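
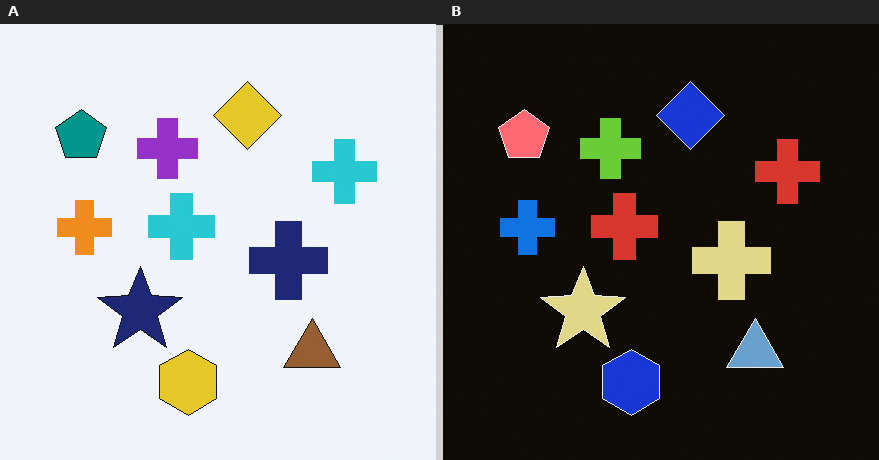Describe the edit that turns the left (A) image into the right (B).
The image was color-inverted (negative).

The light background has become dark and every shape's color is its complement — a photographic negative.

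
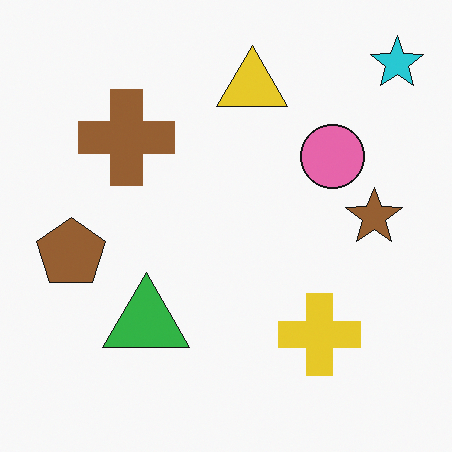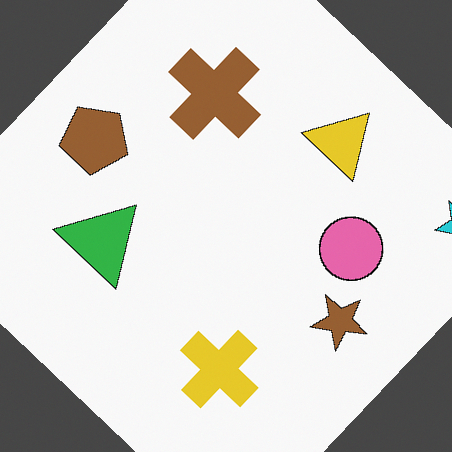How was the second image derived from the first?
The transformation is: rotated clockwise by a large amount — several tens of degrees.

Every shape is tilted by the same angle and the image corners show triangular fill wedges — a whole-image rotation by a non-right angle.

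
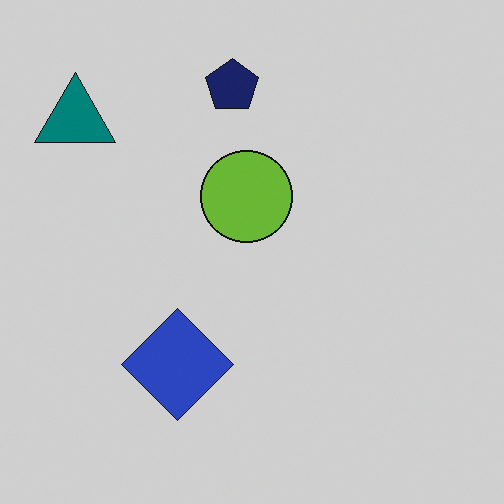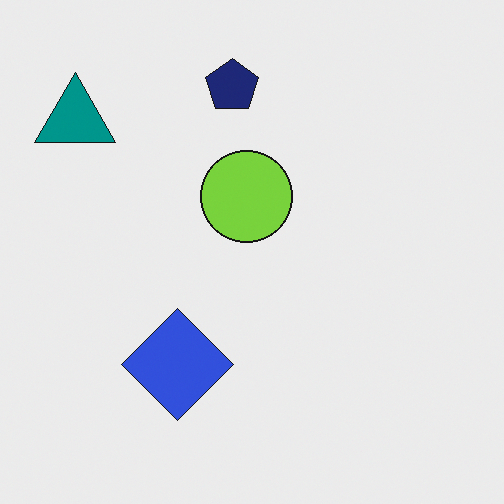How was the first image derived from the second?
Darkened a little.

Every pixel — background and shapes alike — is uniformly darkened.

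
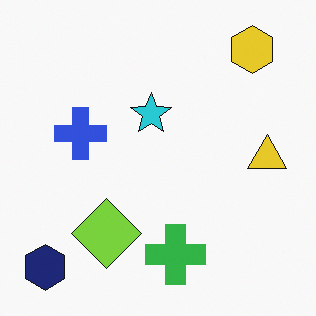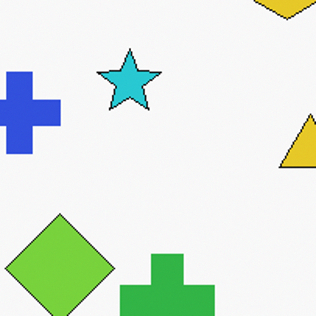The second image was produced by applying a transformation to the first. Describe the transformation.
The transformation is: cropped slightly and scaled back up.

The visible shapes are larger and the field of view is narrower; shapes near the original edges may be partly or wholly outside the frame — a crop-and-rescale.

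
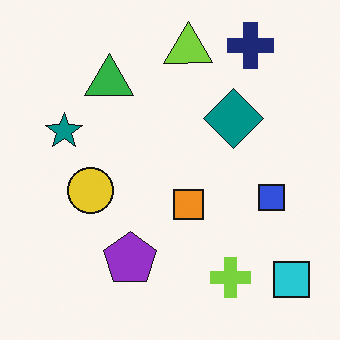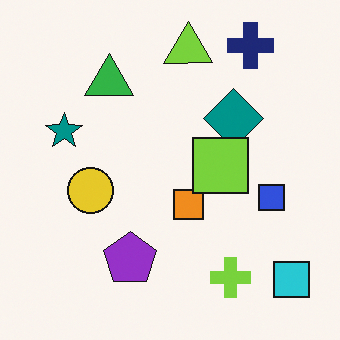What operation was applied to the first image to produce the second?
It was overlaid with an additional lime square.

A lime square appears in the second image that is absent from the first.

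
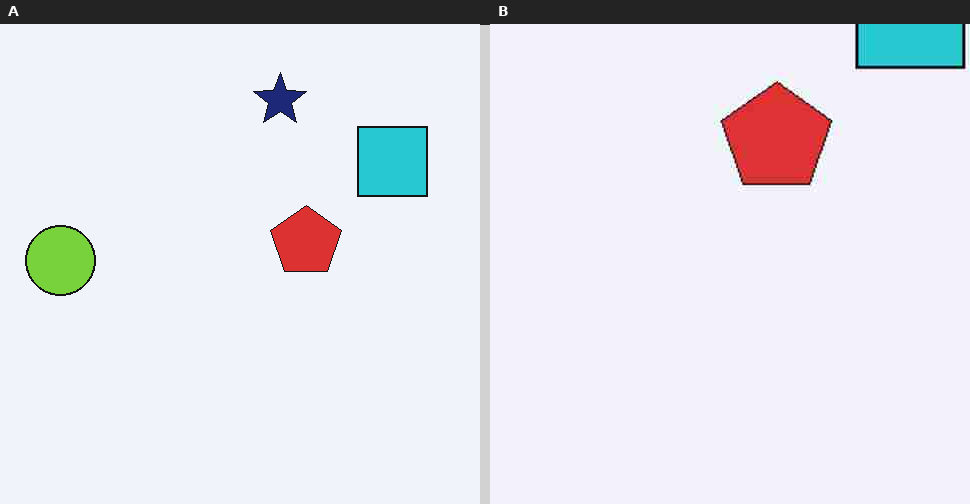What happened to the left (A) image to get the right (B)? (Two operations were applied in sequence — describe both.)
This is the original image cropped slightly and scaled back up, then heavily JPEG-compressed with obvious blocking artifacts.

The visible shapes are larger and the field of view is narrower; shapes near the original edges may be partly or wholly outside the frame — a crop-and-rescale. Blocky 8×8 compression artifacts appear around shape edges and the flat background shows ringing — characteristic JPEG degradation.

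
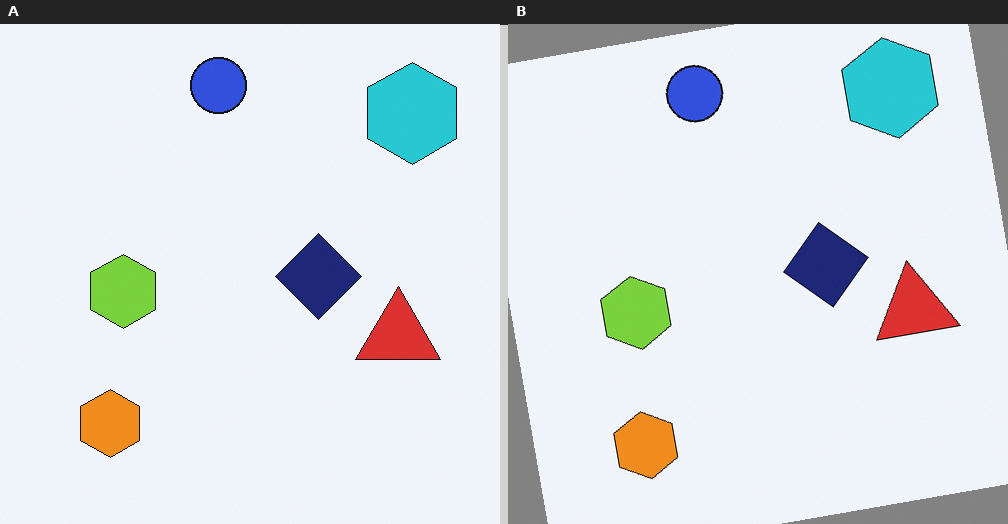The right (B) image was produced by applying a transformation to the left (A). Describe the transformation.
This is the original image rotated counter-clockwise by a few degrees.

Every shape is tilted by the same angle and the image corners show triangular fill wedges — a whole-image rotation by a non-right angle.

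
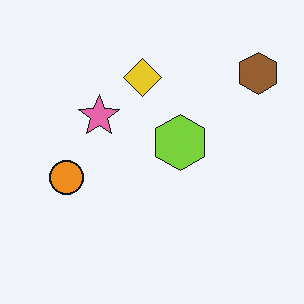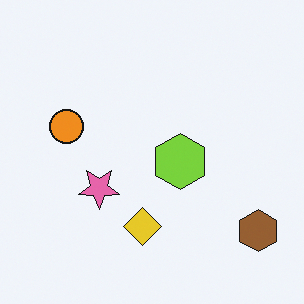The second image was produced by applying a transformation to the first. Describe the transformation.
It was flipped vertically (top ↔ bottom).

The brown hexagon is in the top-right of the first image and the bottom-right of the second — shapes on opposite sides of the horizontal midline have swapped in a mirror flip.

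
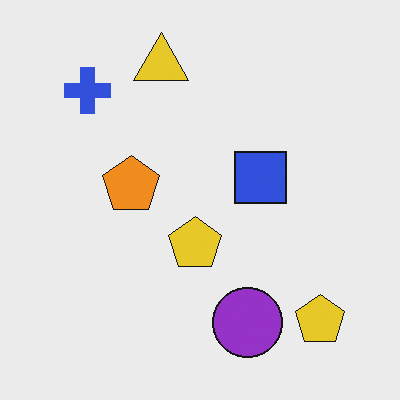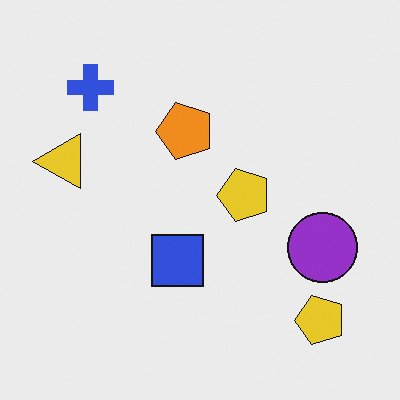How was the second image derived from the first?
It was transposed (reflected across the top-left ↔ bottom-right diagonal).

Shapes have swapped their row and column positions — what was in the top-right is now in the bottom-left — a diagonal reflection.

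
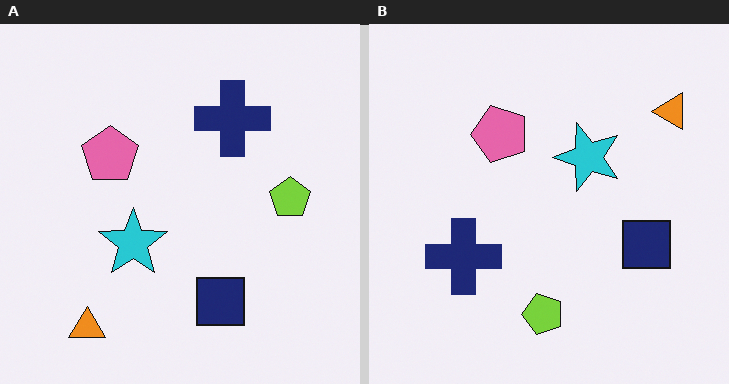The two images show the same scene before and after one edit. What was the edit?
The image was transposed (reflected across the top-left ↔ bottom-right diagonal).

Shapes have swapped their row and column positions — what was in the top-right is now in the bottom-left — a diagonal reflection.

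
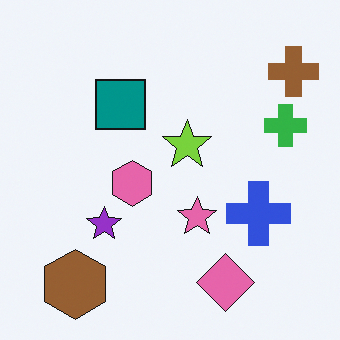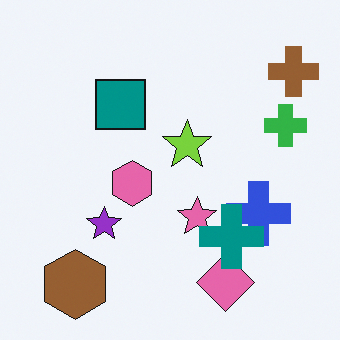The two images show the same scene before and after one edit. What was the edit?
The second image is the first overlaid with an additional teal cross.

A teal cross appears in the second image that is absent from the first.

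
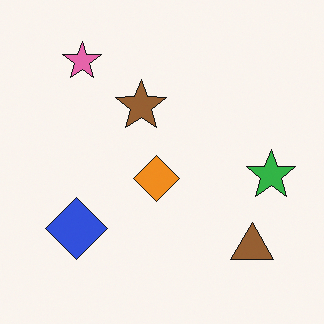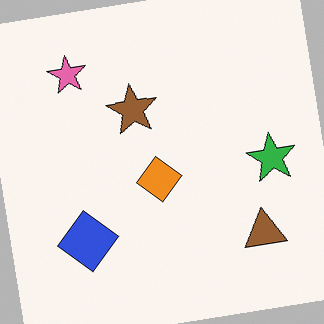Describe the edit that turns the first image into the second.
It was rotated counter-clockwise by a slight angle.

Every shape is tilted by the same angle and the image corners show triangular fill wedges — a whole-image rotation by a non-right angle.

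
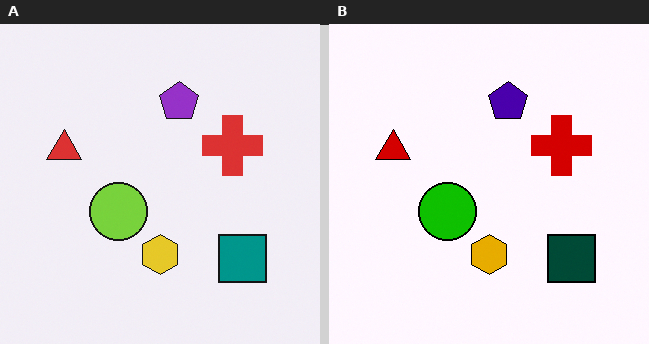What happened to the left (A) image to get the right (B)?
The image was boosted in contrast.

Tones are pushed away from mid-grey across the whole image — a global contrast change.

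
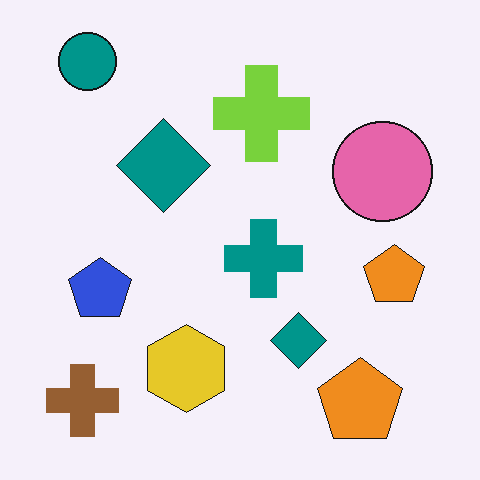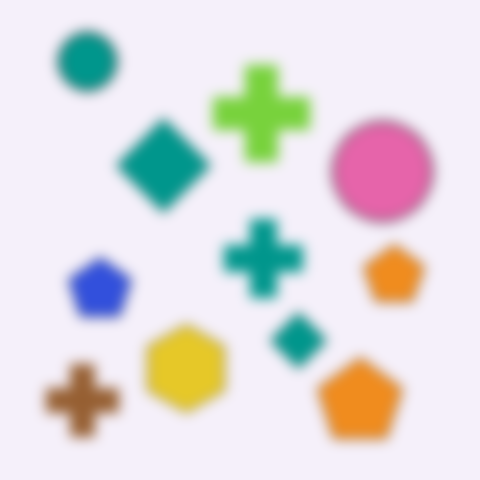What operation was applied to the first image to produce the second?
Heavily blurred.

Shape edges and outlines are uniformly softened across the whole image.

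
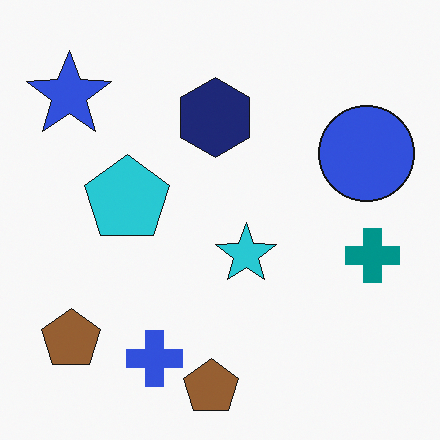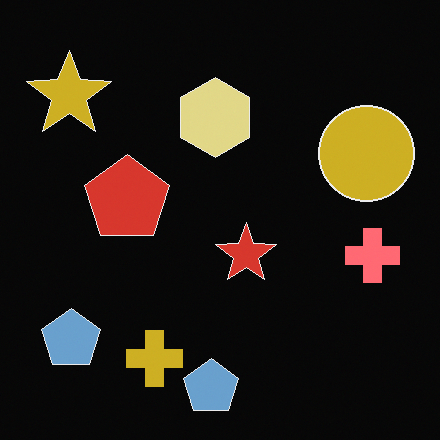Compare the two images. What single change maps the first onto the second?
The transformation is: color-inverted (negative).

The light background has become dark and every shape's color is its complement — a photographic negative.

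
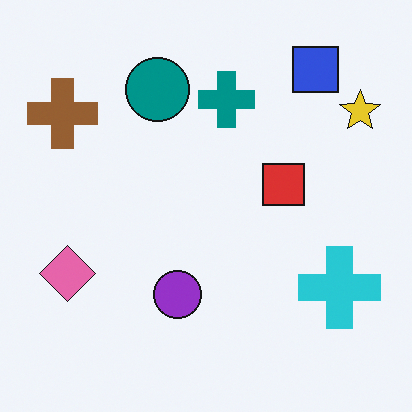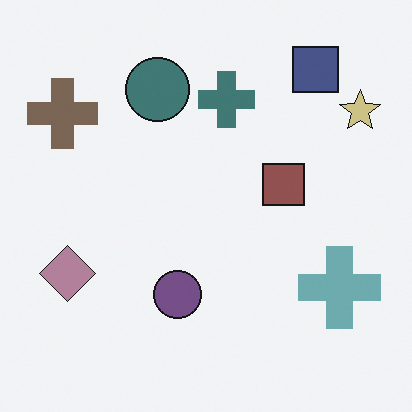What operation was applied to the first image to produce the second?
The image was heavily desaturated.

All colors are more muted and greyish — a global saturation change.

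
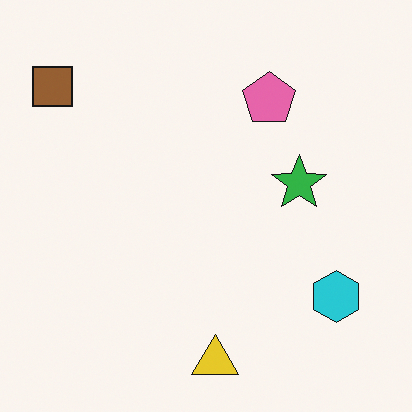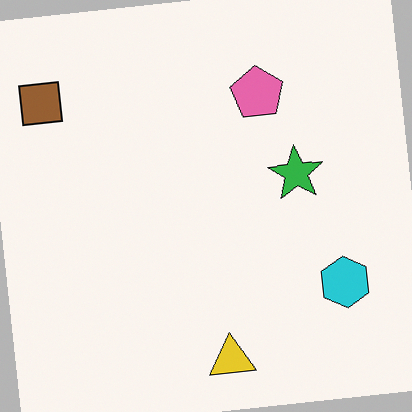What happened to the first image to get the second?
The second image is the first rotated counter-clockwise by a slight angle.

Every shape is tilted by the same angle and the image corners show triangular fill wedges — a whole-image rotation by a non-right angle.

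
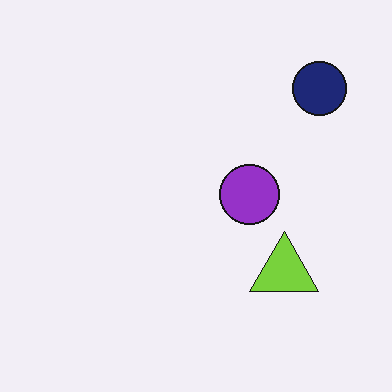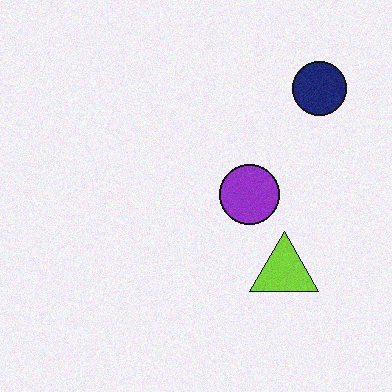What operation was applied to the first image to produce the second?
The second image is the first degraded with subtle gaussian noise.

Random speckle covers the whole image, including the flat background.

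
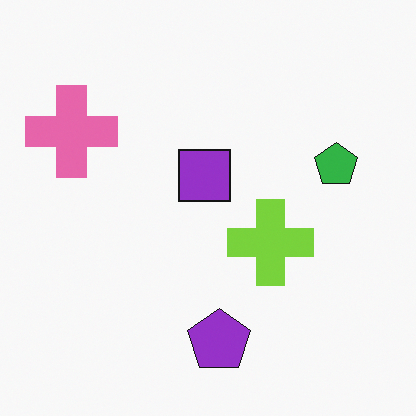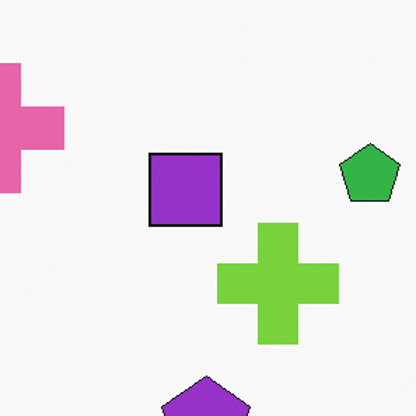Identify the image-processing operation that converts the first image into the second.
The image was cropped to a modestly smaller region and rescaled.

The visible shapes are larger and the field of view is narrower; shapes near the original edges may be partly or wholly outside the frame — a crop-and-rescale.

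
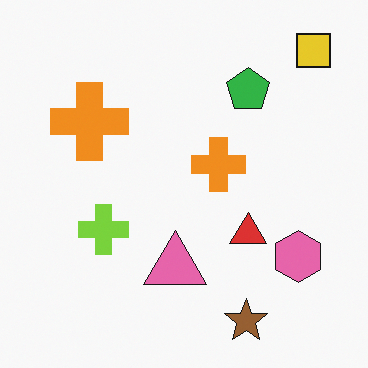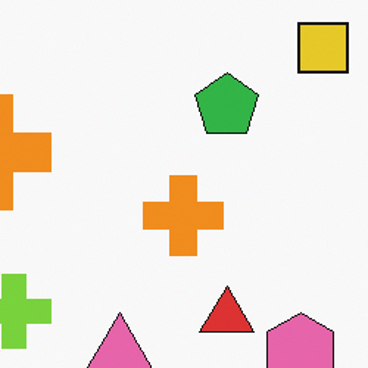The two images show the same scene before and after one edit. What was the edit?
The transformation is: cropped to a modestly smaller region and rescaled.

The visible shapes are larger and the field of view is narrower; shapes near the original edges may be partly or wholly outside the frame — a crop-and-rescale.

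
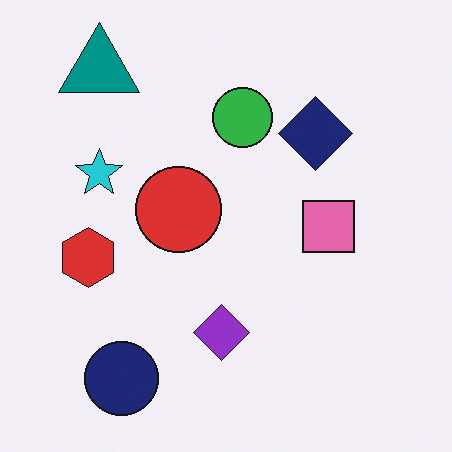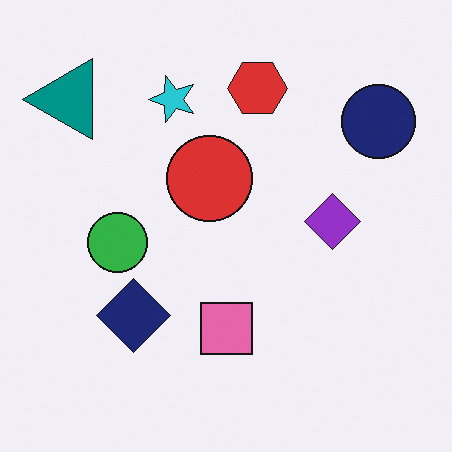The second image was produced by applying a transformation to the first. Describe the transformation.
Transposed (reflected across the top-left ↔ bottom-right diagonal).

Shapes have swapped their row and column positions — what was in the top-right is now in the bottom-left — a diagonal reflection.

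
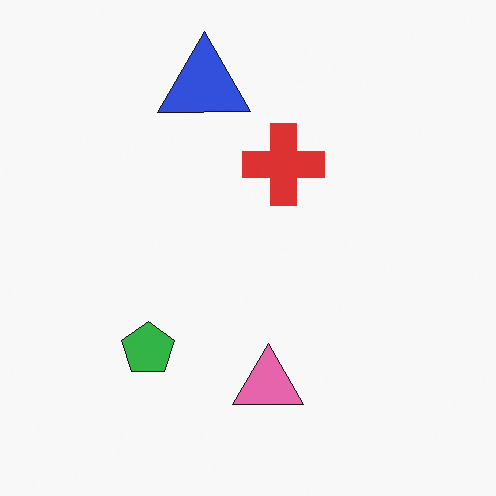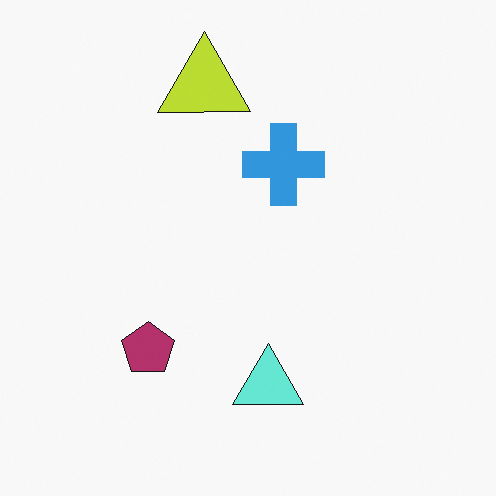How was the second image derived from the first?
The transformation is: hue-shifted by a large amount.

Every shape's color has rotated by the same amount around the hue wheel — a uniform hue shift.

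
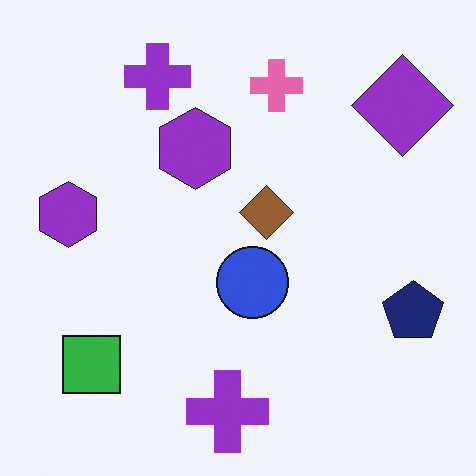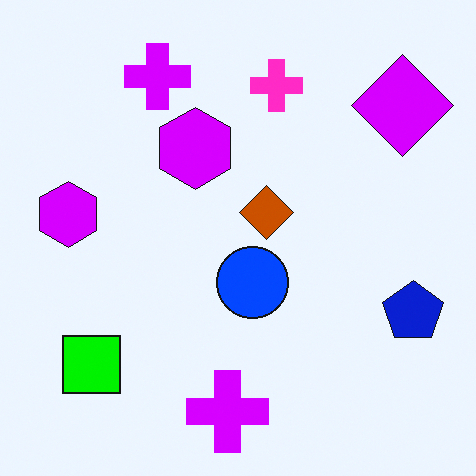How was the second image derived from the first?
It was made much more vivid (saturation change).

All colors are more vivid — a global saturation change.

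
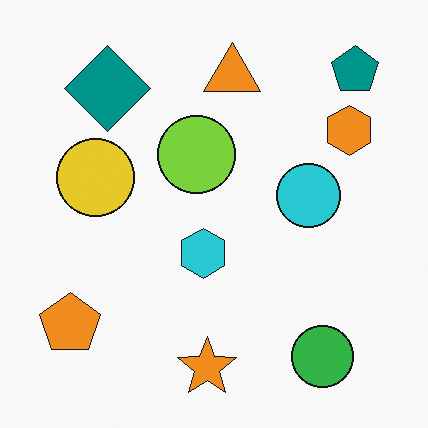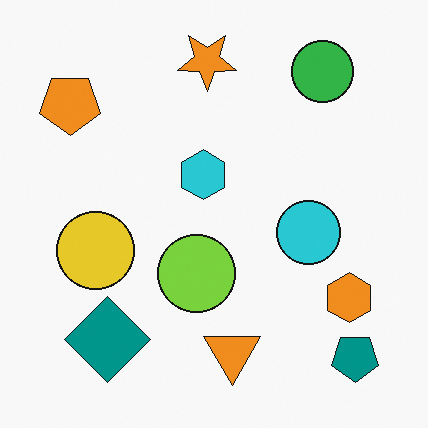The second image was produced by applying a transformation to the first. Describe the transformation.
It was flipped vertically (top ↔ bottom).

The orange star is in the bottom of the first image and the top of the second — shapes on opposite sides of the horizontal midline have swapped in a mirror flip.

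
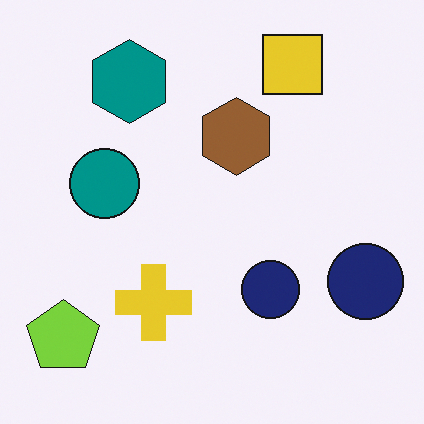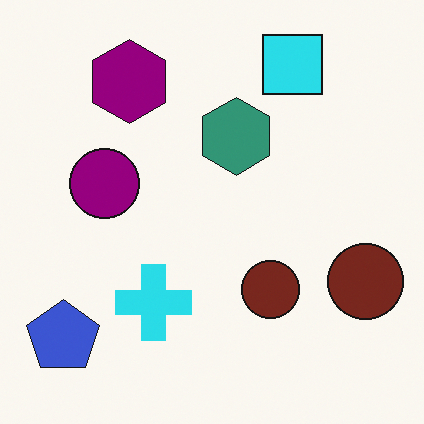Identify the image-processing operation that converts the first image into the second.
This is the original image hue-shifted through roughly a third of the color wheel.

Every shape's color has rotated by the same amount around the hue wheel — a uniform hue shift.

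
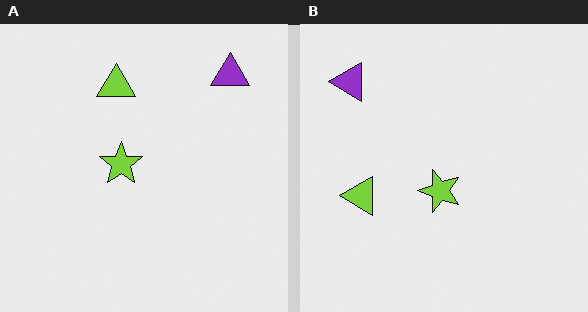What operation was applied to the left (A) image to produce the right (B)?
The image was rotated 90° counter-clockwise.

The purple triangle sits in the top-right of the left (A) image and the top-left of the right (B) — consistent with a whole-image 90° counter-clockwise rotation.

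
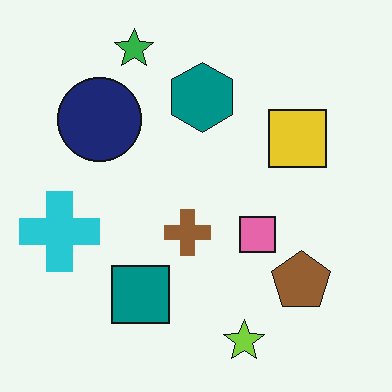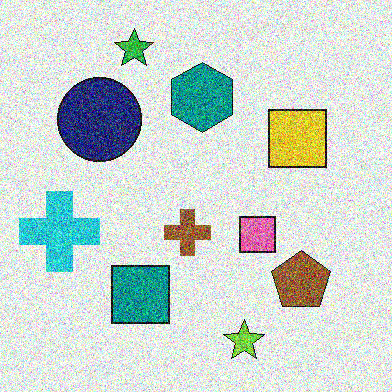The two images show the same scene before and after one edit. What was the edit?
It was degraded with strong gaussian noise.

Random speckle covers the whole image, including the flat background.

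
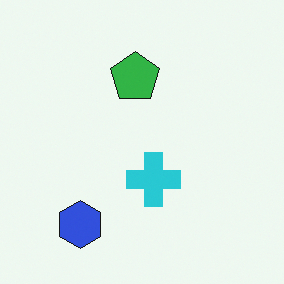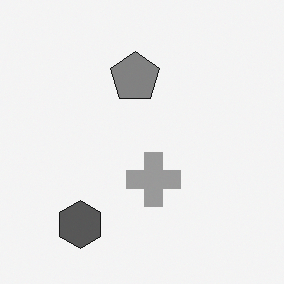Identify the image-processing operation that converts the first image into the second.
The second image is the first converted to grayscale.

All color is removed — every shape is now a shade of grey.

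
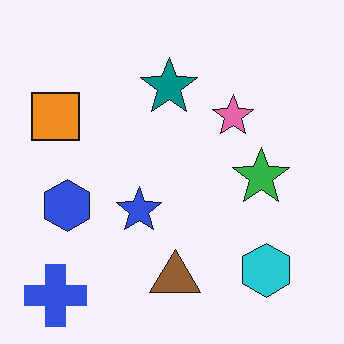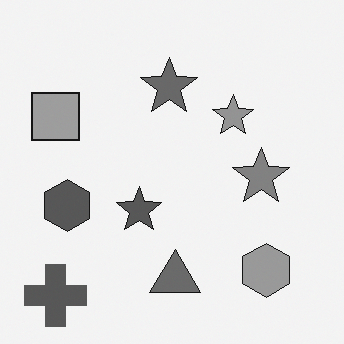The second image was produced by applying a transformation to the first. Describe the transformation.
Converted to grayscale.

All color is removed — every shape is now a shade of grey.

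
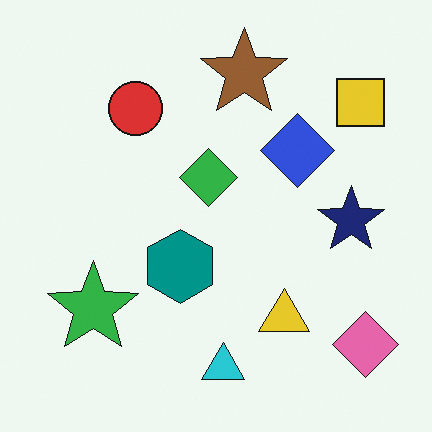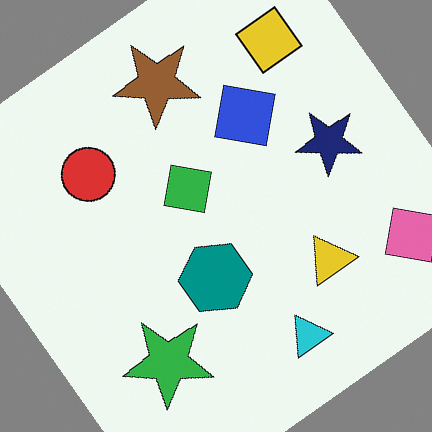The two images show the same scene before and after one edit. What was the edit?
The second image is the first rotated counter-clockwise by a large amount — several tens of degrees.

Every shape is tilted by the same angle and the image corners show triangular fill wedges — a whole-image rotation by a non-right angle.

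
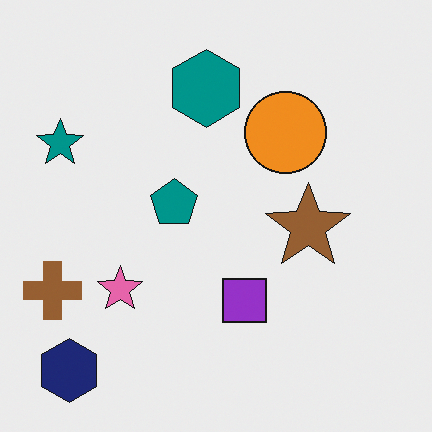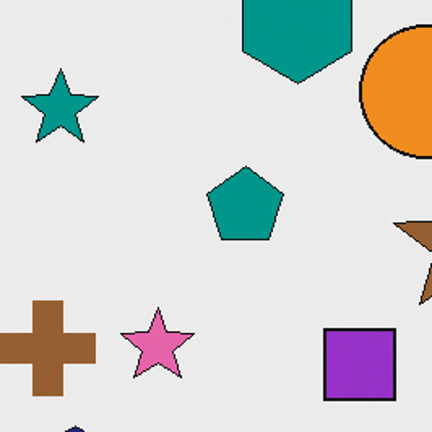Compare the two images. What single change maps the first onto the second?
This is the original image cropped to a noticeably smaller region and rescaled.

The visible shapes are larger and the field of view is narrower; shapes near the original edges may be partly or wholly outside the frame — a crop-and-rescale.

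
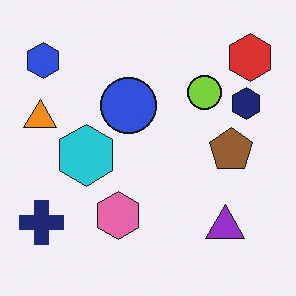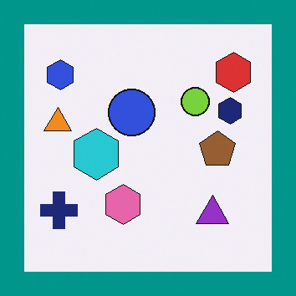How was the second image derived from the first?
This is the original image framed with a teal border.

A solid teal frame runs around the edge of the second image, with the content slightly shrunk inside it.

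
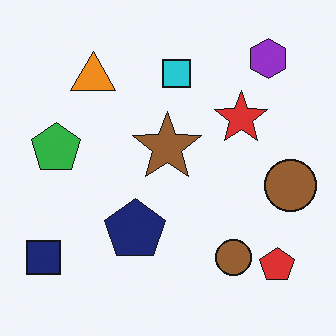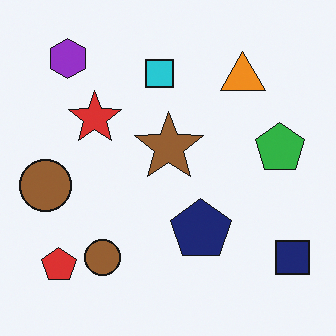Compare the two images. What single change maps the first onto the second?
This is the original image flipped horizontally (left ↔ right).

The navy square is in the bottom-left of the first image and the bottom-right of the second — shapes on opposite sides of the vertical midline have swapped in a mirror flip.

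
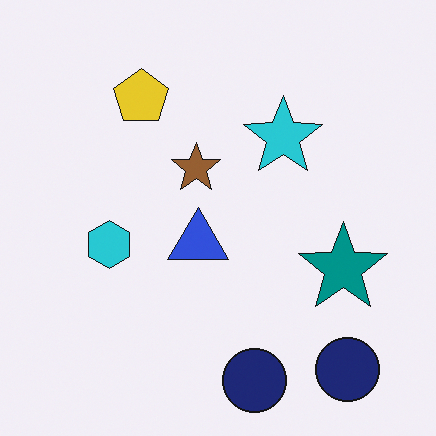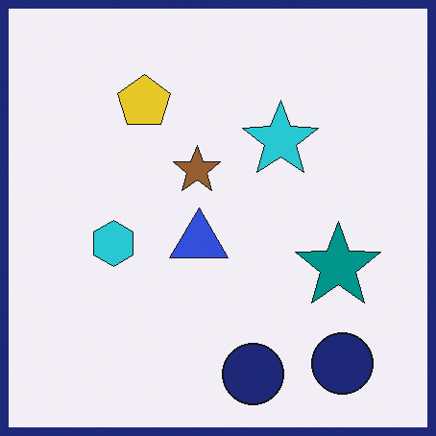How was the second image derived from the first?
This is the original image framed with a navy border.

A solid navy frame runs around the edge of the second image, with the content slightly shrunk inside it.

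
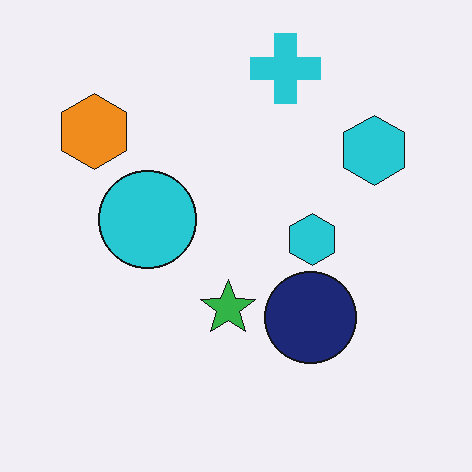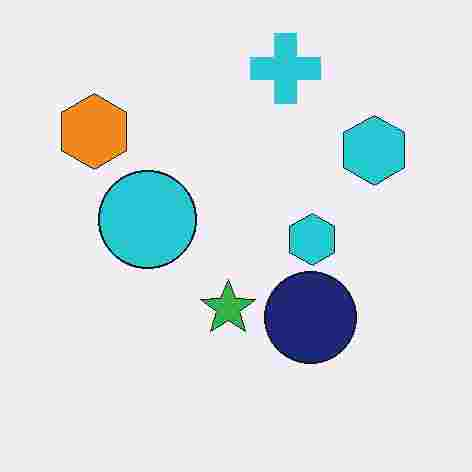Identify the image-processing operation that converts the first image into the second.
The second image is the first heavily JPEG-compressed with obvious blocking artifacts.

Blocky 8×8 compression artifacts appear around shape edges and the flat background shows ringing — characteristic JPEG degradation.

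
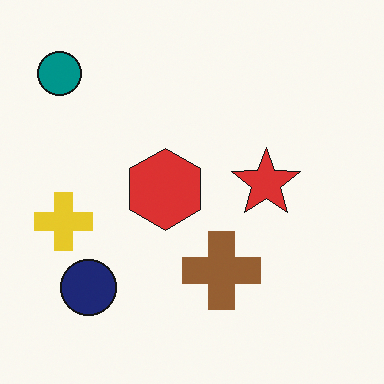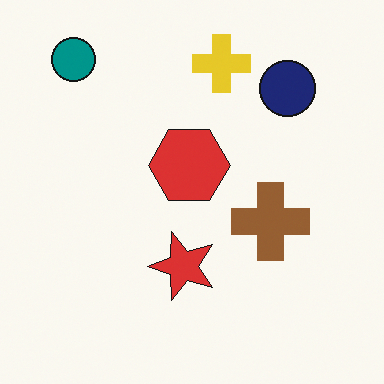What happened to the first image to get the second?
It was transposed (reflected across the top-left ↔ bottom-right diagonal).

Shapes have swapped their row and column positions — what was in the top-right is now in the bottom-left — a diagonal reflection.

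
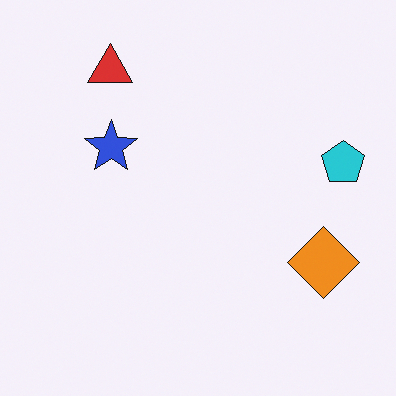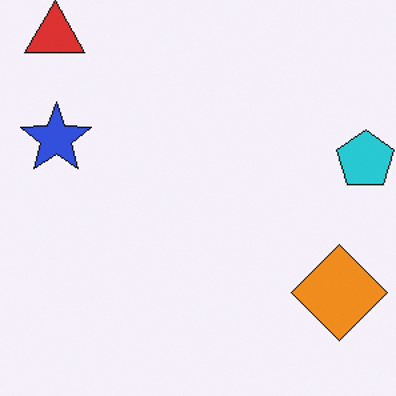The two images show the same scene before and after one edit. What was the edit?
The image was cropped to a modestly smaller region and rescaled.

The visible shapes are larger and the field of view is narrower; shapes near the original edges may be partly or wholly outside the frame — a crop-and-rescale.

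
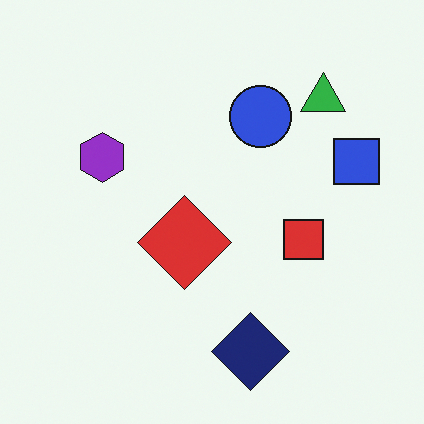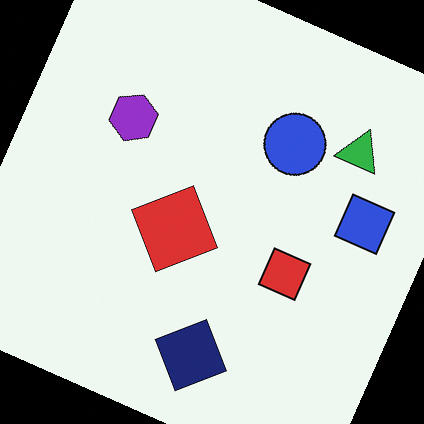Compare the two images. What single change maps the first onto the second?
It was rotated clockwise by a moderate amount.

Every shape is tilted by the same angle and the image corners show triangular fill wedges — a whole-image rotation by a non-right angle.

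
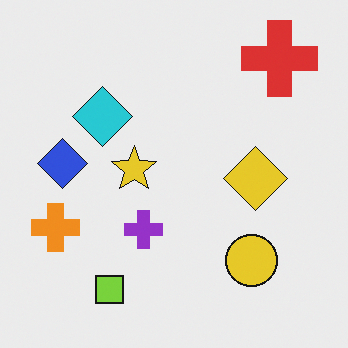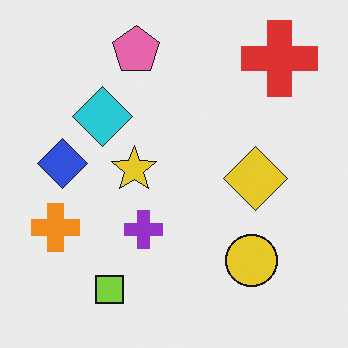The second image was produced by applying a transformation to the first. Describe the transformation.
The second image is the first overlaid with an additional pink pentagon.

A pink pentagon appears in the second image that is absent from the first.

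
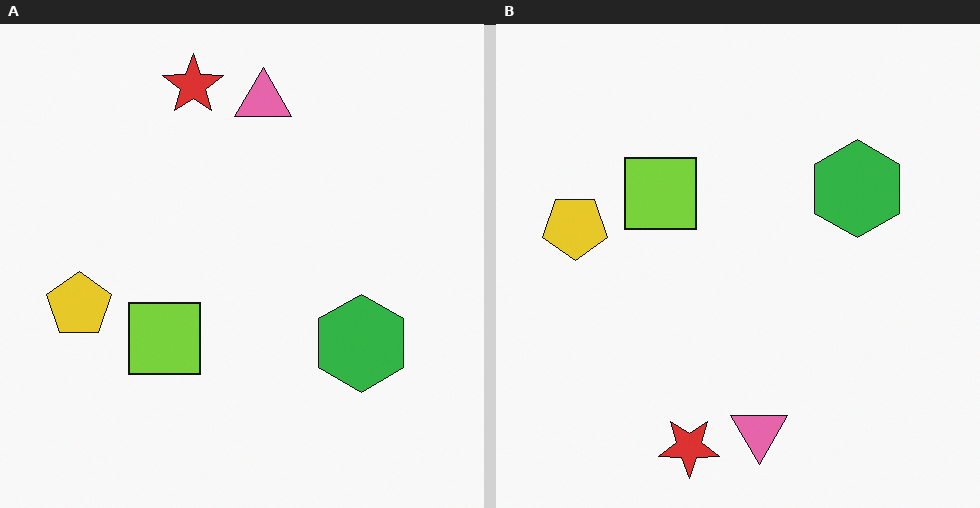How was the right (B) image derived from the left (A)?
This is the original image flipped vertically (top ↔ bottom).

The red star is in the top of the left (A) image and the bottom of the right (B) — shapes on opposite sides of the horizontal midline have swapped in a mirror flip.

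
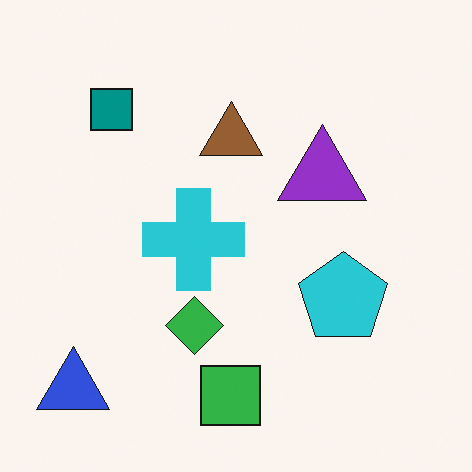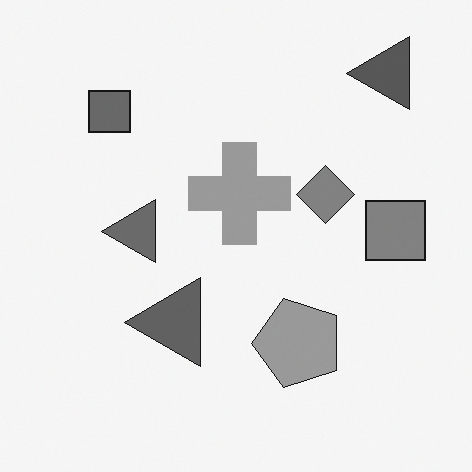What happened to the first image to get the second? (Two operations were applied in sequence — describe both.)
Converted to grayscale, then transposed (reflected across the top-left ↔ bottom-right diagonal).

All color is removed — every shape is now a shade of grey. Shapes have swapped their row and column positions — what was in the top-right is now in the bottom-left — a diagonal reflection.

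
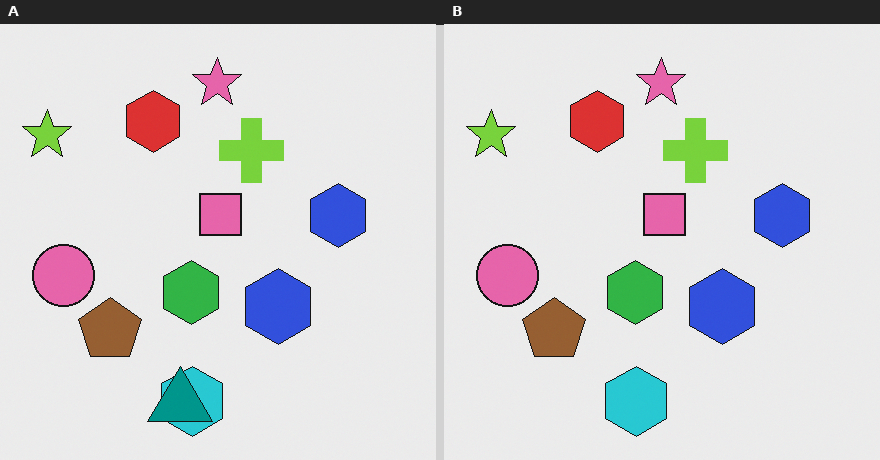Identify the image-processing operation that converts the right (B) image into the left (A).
The image was overlaid with an additional teal triangle.

A teal triangle appears in the left (A) image that is absent from the right (B).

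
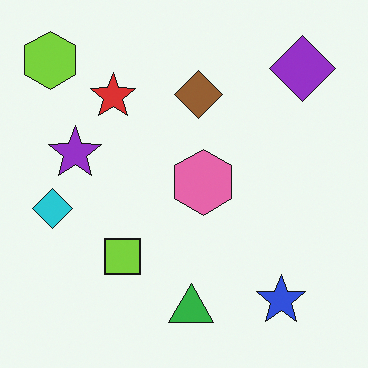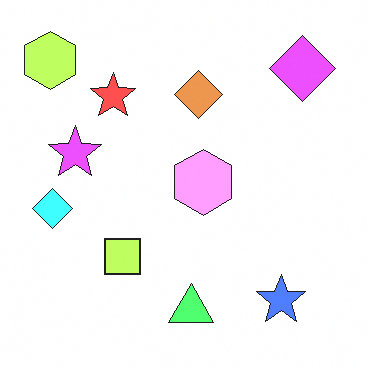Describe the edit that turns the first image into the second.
The image was brightened a lot.

Every pixel — background and shapes alike — is uniformly brightened.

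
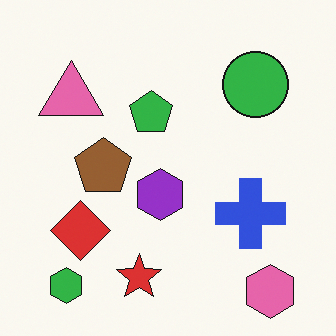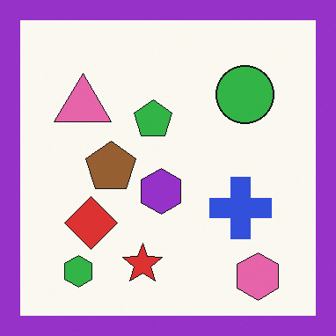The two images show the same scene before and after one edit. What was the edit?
This is the original image framed with a purple border.

A solid purple frame runs around the edge of the second image, with the content slightly shrunk inside it.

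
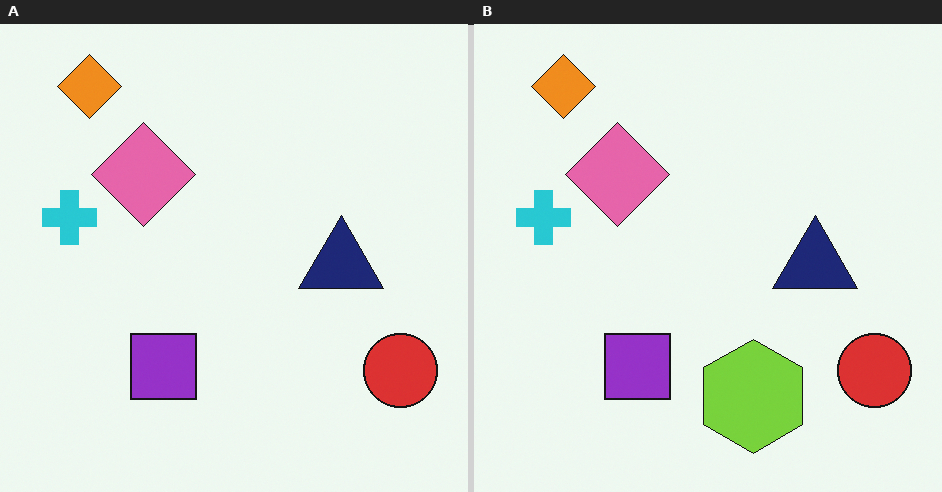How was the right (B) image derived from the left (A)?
It was overlaid with an additional lime hexagon.

A lime hexagon appears in the right (B) image that is absent from the left (A).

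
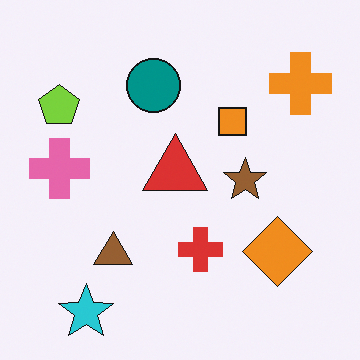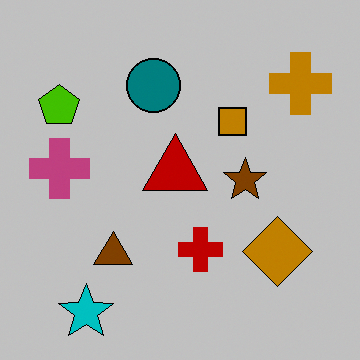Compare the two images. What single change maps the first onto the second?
The transformation is: heavily posterized to just a handful of flat colors.

Each flat color has snapped to a coarser quantized level — most visibly, the near-white background has dropped to a flat grey.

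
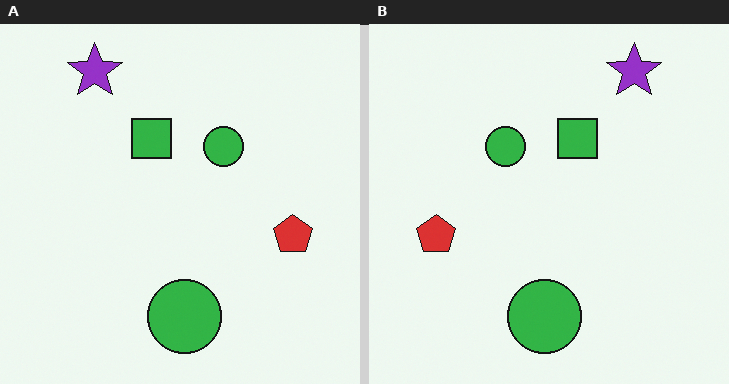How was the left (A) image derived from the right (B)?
This is the original image flipped horizontally (left ↔ right).

The red pentagon is in the left of the right (B) image and the right of the left (A) — shapes on opposite sides of the vertical midline have swapped in a mirror flip.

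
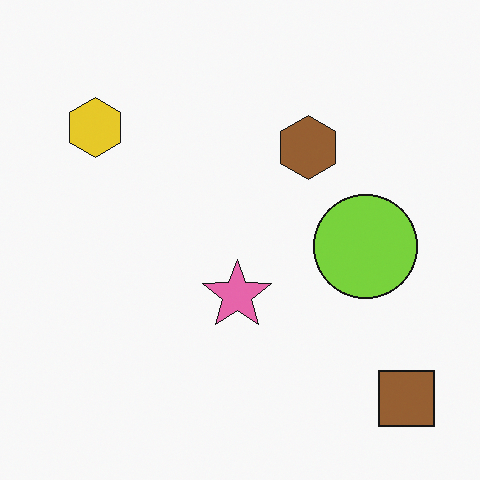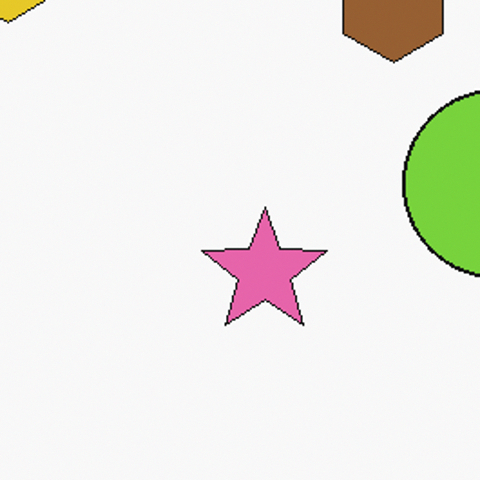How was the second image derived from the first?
The second image is the first cropped to a noticeably smaller region and rescaled.

The visible shapes are larger and the field of view is narrower; shapes near the original edges may be partly or wholly outside the frame — a crop-and-rescale.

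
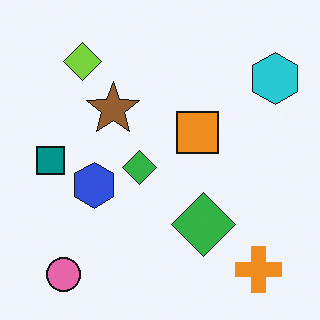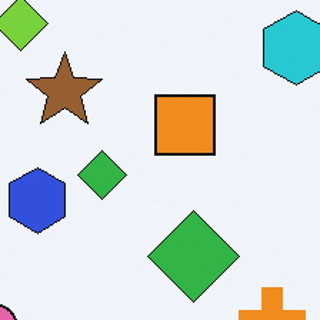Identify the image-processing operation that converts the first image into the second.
It was cropped to a modestly smaller region and rescaled.

The visible shapes are larger and the field of view is narrower; shapes near the original edges may be partly or wholly outside the frame — a crop-and-rescale.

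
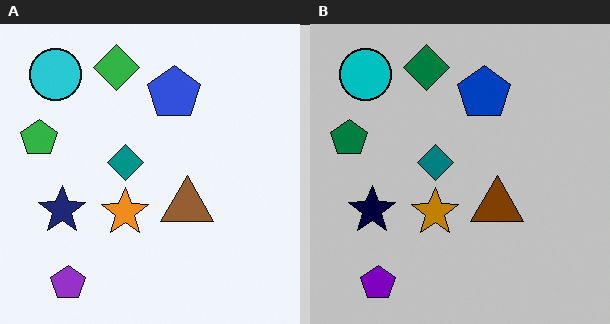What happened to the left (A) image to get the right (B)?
The image was heavily posterized to just a handful of flat colors.

Each flat color has snapped to a coarser quantized level — most visibly, the near-white background has dropped to a flat grey.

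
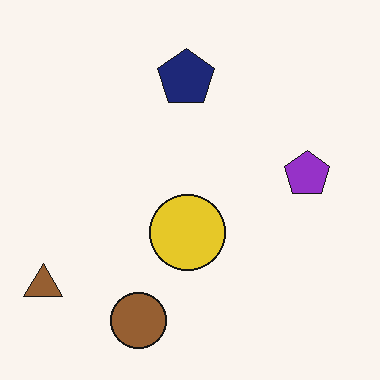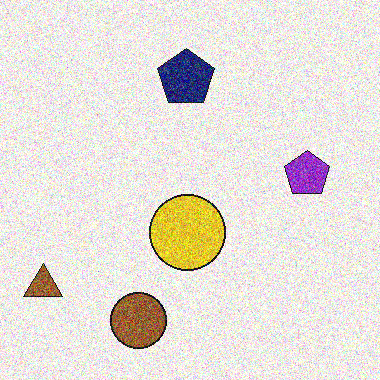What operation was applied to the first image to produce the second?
This is the original image degraded with strong gaussian noise.

Random speckle covers the whole image, including the flat background.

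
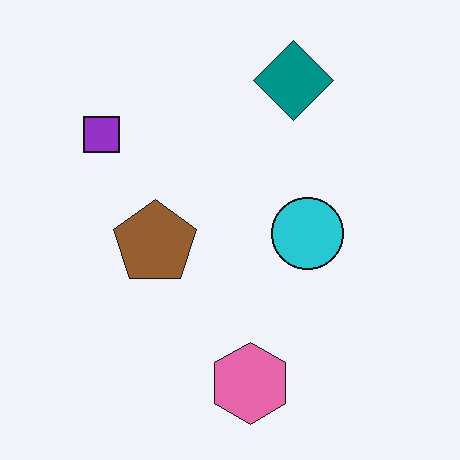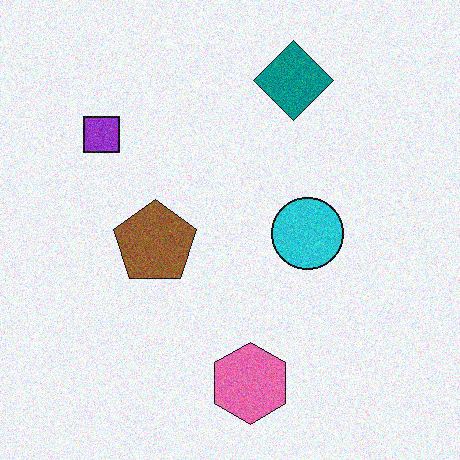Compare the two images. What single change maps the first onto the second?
This is the original image degraded with moderate additive noise.

Random speckle covers the whole image, including the flat background.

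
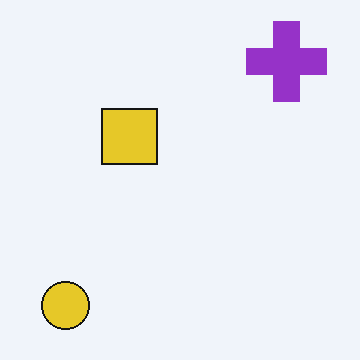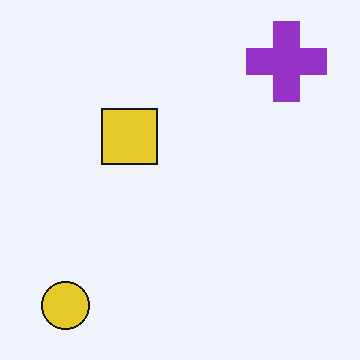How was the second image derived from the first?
The transformation is: given moderate JPEG compression.

Blocky 8×8 compression artifacts appear around shape edges and the flat background shows ringing — characteristic JPEG degradation.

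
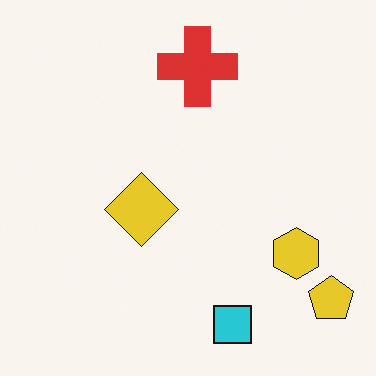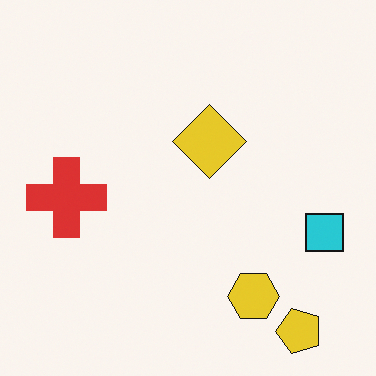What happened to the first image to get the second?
Transposed (reflected across the top-left ↔ bottom-right diagonal).

Shapes have swapped their row and column positions — what was in the top-right is now in the bottom-left — a diagonal reflection.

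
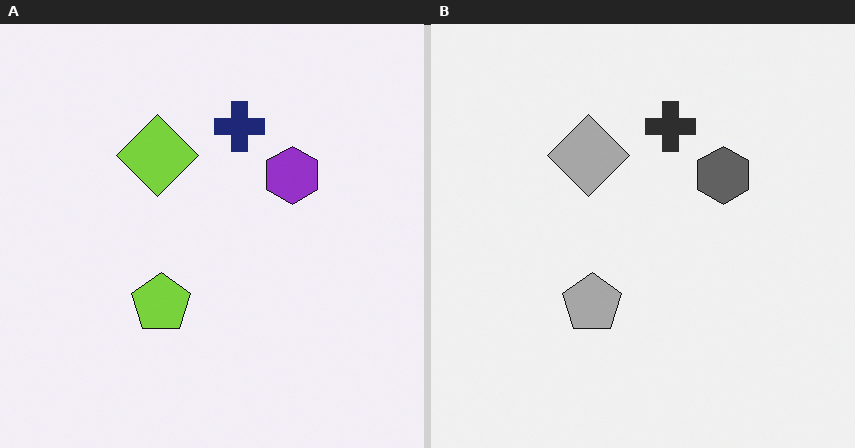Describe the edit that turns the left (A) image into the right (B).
Converted to grayscale.

All color is removed — every shape is now a shade of grey.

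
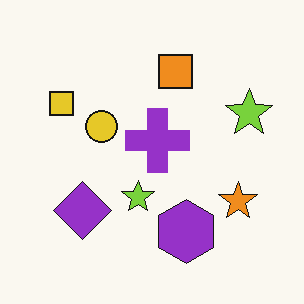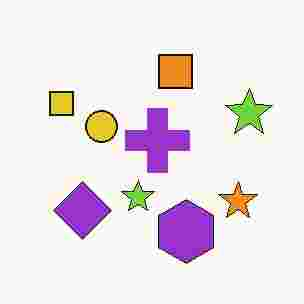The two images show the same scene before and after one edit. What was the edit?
The second image is the first heavily JPEG-compressed with obvious blocking artifacts.

Blocky 8×8 compression artifacts appear around shape edges and the flat background shows ringing — characteristic JPEG degradation.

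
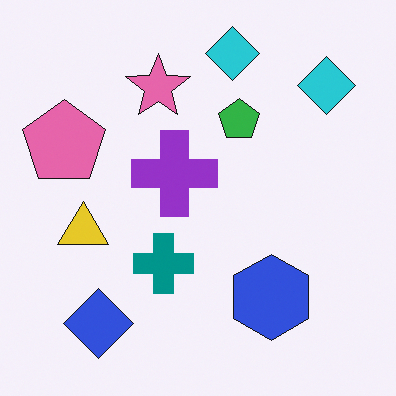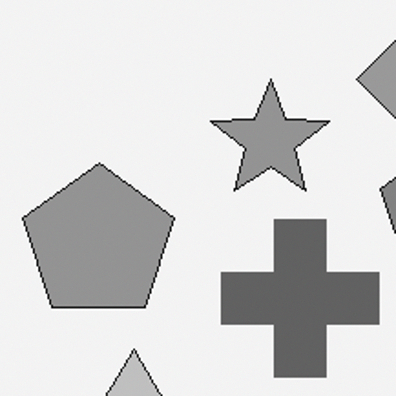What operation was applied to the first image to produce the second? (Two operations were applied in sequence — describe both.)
The second image is the first converted to grayscale, then cropped tightly and scaled back up.

All color is removed — every shape is now a shade of grey. The visible shapes are larger and the field of view is narrower; shapes near the original edges may be partly or wholly outside the frame — a crop-and-rescale.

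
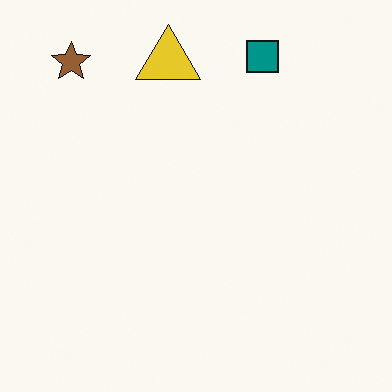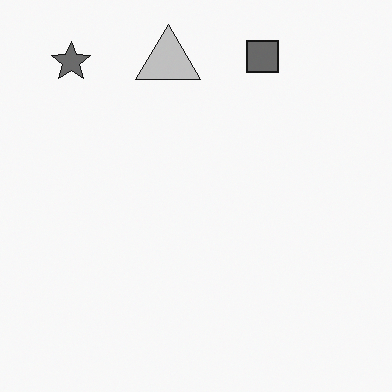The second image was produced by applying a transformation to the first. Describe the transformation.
The image was converted to grayscale.

All color is removed — every shape is now a shade of grey.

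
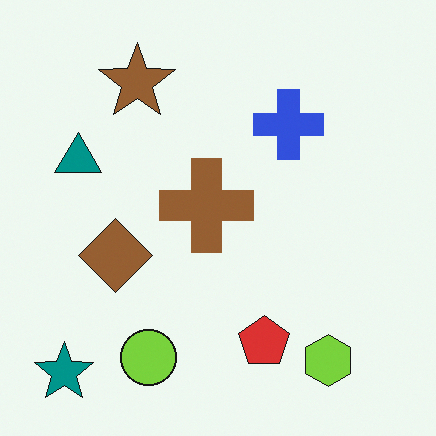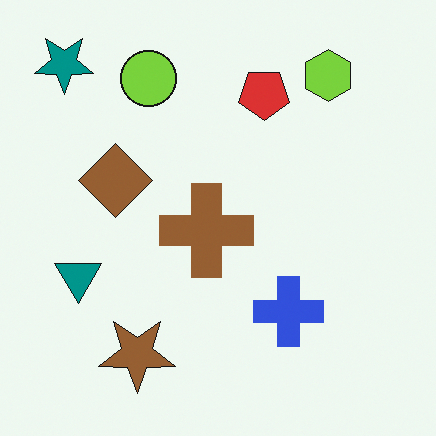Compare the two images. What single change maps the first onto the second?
The image was flipped vertically (top ↔ bottom).

The teal star is in the bottom-left of the first image and the top-left of the second — shapes on opposite sides of the horizontal midline have swapped in a mirror flip.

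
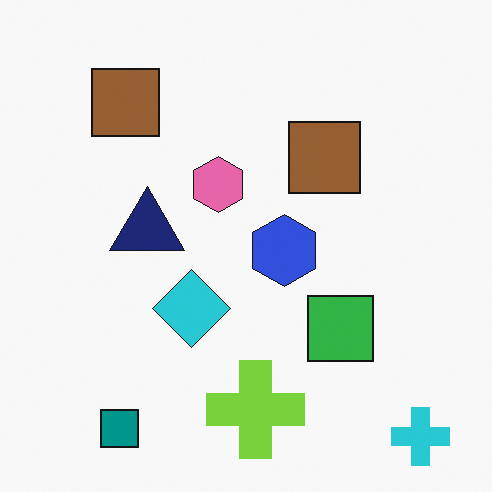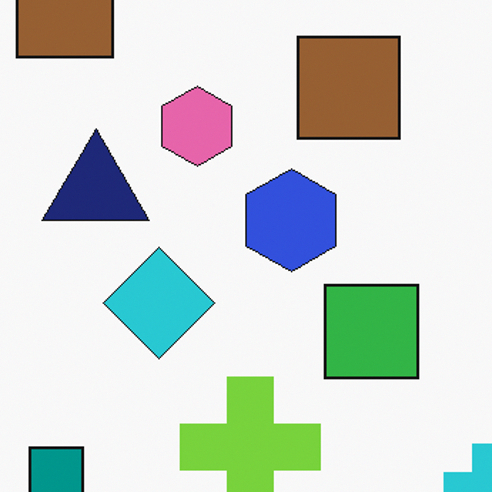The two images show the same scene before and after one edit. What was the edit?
Cropped to a modestly smaller region and rescaled.

The visible shapes are larger and the field of view is narrower; shapes near the original edges may be partly or wholly outside the frame — a crop-and-rescale.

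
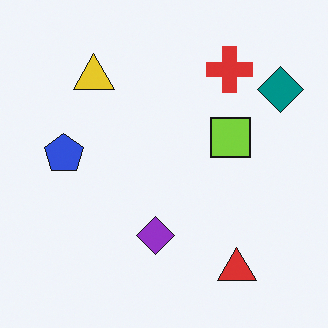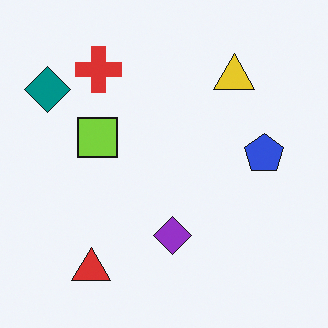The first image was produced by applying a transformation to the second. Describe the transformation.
The image was flipped horizontally (left ↔ right).

The teal diamond is in the top-left of the second image and the top-right of the first — shapes on opposite sides of the vertical midline have swapped in a mirror flip.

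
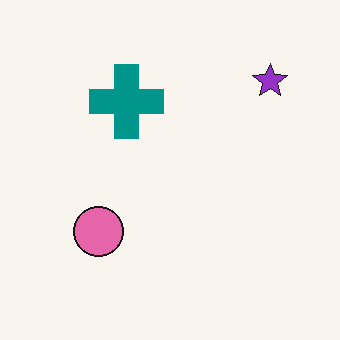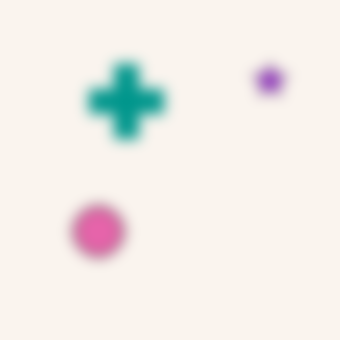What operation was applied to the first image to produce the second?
Strongly gaussian-blurred.

Shape edges and outlines are uniformly softened across the whole image.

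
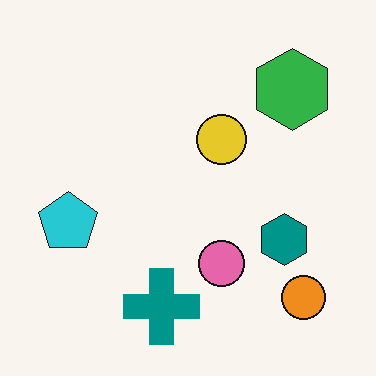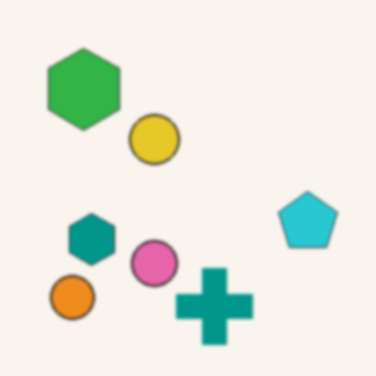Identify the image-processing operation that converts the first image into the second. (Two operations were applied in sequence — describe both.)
The transformation is: flipped horizontally (left ↔ right), then slightly softened.

The cyan pentagon is in the left of the first image and the right of the second — shapes on opposite sides of the vertical midline have swapped in a mirror flip. Shape edges and outlines are uniformly softened across the whole image.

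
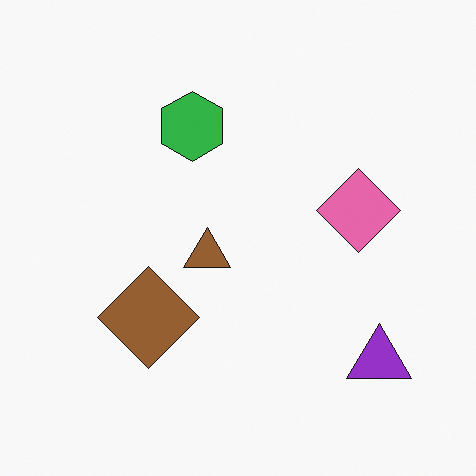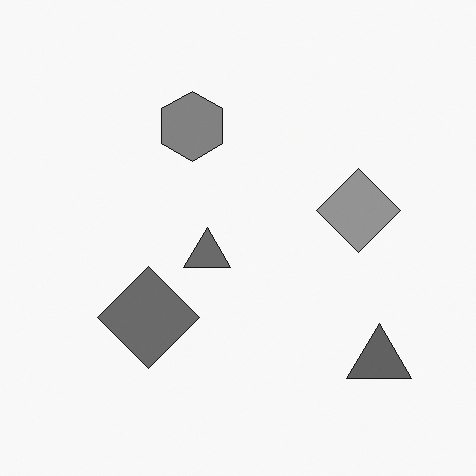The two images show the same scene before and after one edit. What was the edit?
The image was converted to grayscale.

All color is removed — every shape is now a shade of grey.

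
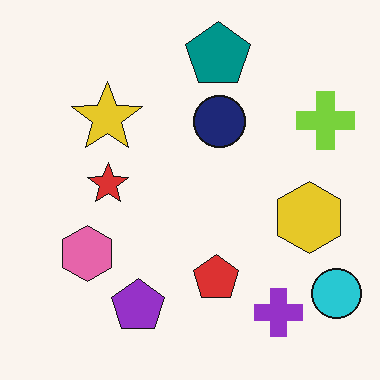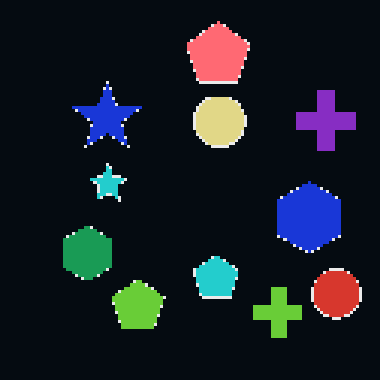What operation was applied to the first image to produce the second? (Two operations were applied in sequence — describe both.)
The transformation is: mildly pixelated, then color-inverted (negative).

Shapes are reduced to large square blocks; fine edges and outlines are lost — a downscale-then-upscale (mosaic) effect. The light background has become dark and every shape's color is its complement — a photographic negative.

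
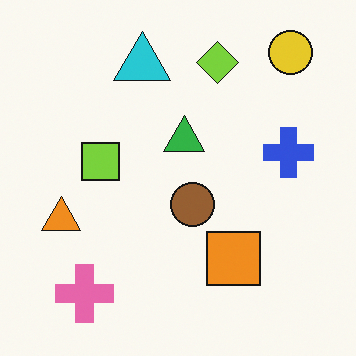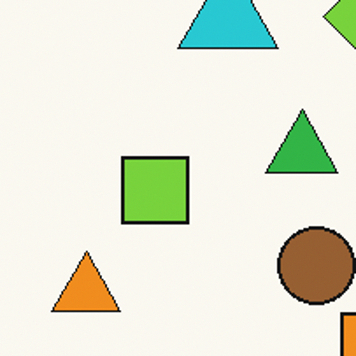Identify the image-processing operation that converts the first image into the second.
Cropped to a noticeably smaller region and rescaled.

The visible shapes are larger and the field of view is narrower; shapes near the original edges may be partly or wholly outside the frame — a crop-and-rescale.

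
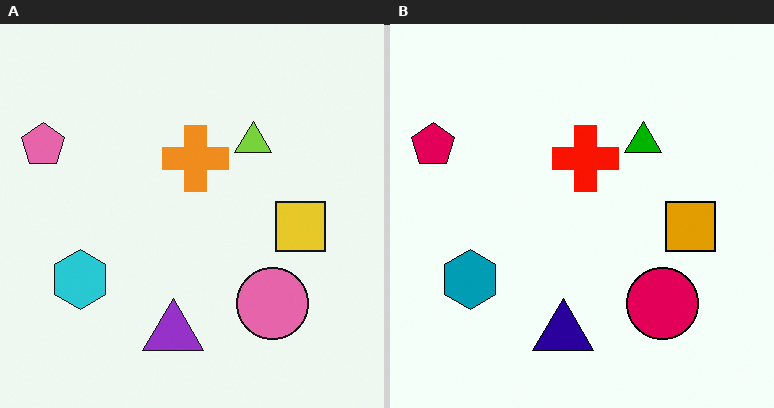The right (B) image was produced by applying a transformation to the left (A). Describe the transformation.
The transformation is: given much higher contrast.

Tones are pushed away from mid-grey across the whole image — a global contrast change.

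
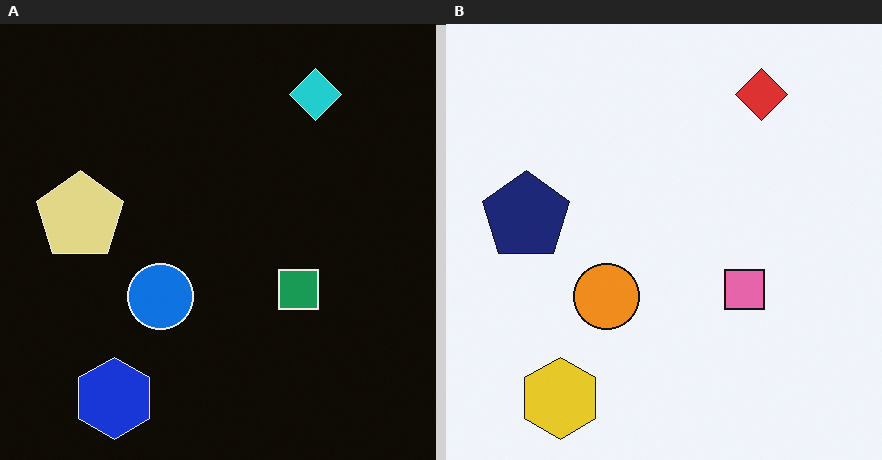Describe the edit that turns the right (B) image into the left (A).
This is the original image color-inverted (negative).

The light background has become dark and every shape's color is its complement — a photographic negative.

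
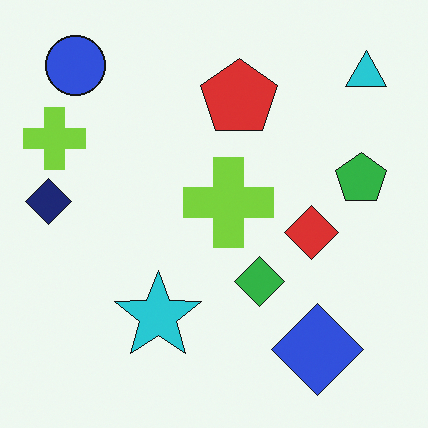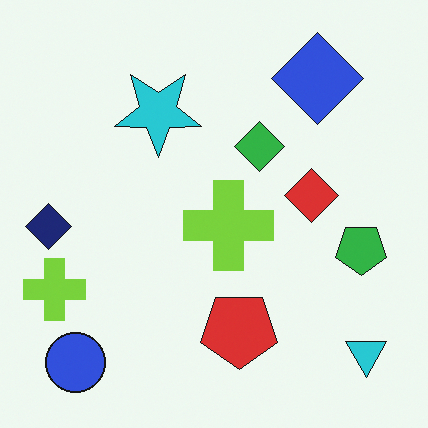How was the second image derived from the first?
The transformation is: flipped vertically (top ↔ bottom).

The blue circle is in the top-left of the first image and the bottom-left of the second — shapes on opposite sides of the horizontal midline have swapped in a mirror flip.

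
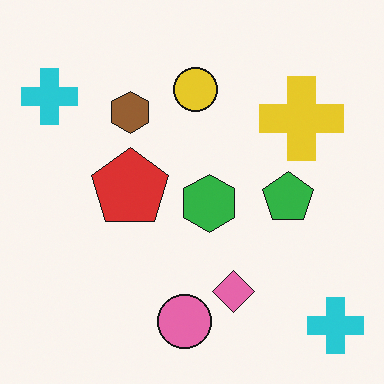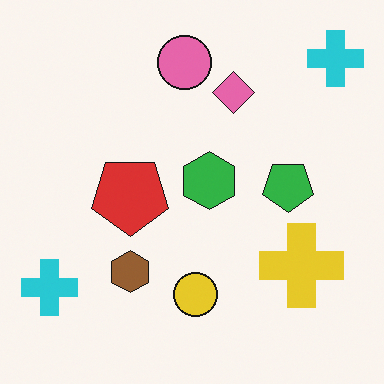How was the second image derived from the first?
Flipped vertically (top ↔ bottom).

The pink circle is in the bottom of the first image and the top of the second — shapes on opposite sides of the horizontal midline have swapped in a mirror flip.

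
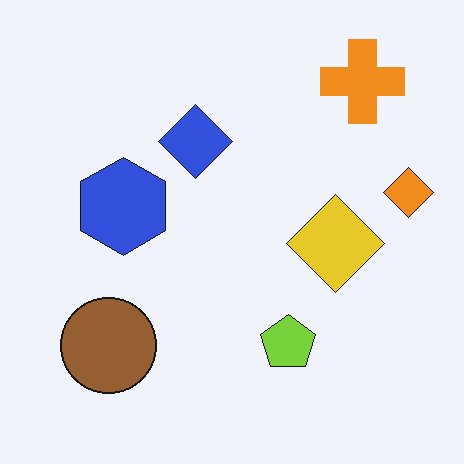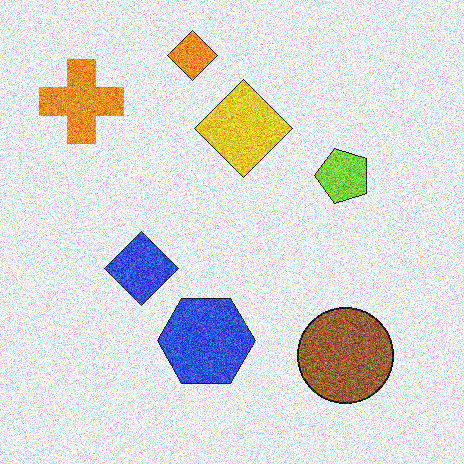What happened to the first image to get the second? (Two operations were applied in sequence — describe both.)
This is the original image degraded with a thick layer of grain, then rotated 90° counter-clockwise.

Random speckle covers the whole image, including the flat background. The orange cross sits in the top-right of the first image and the top-left of the second — consistent with a whole-image 90° counter-clockwise rotation.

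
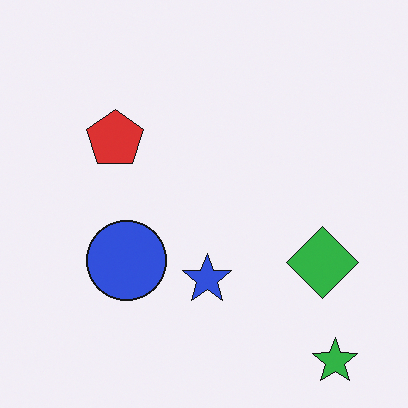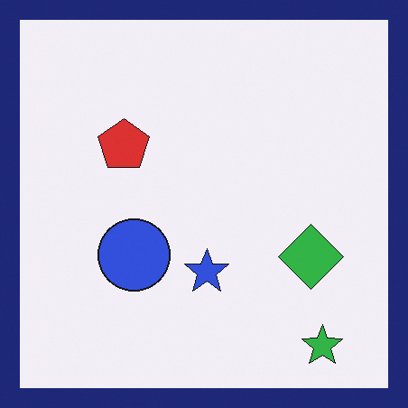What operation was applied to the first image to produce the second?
The image was framed with a navy border.

A solid navy frame runs around the edge of the second image, with the content slightly shrunk inside it.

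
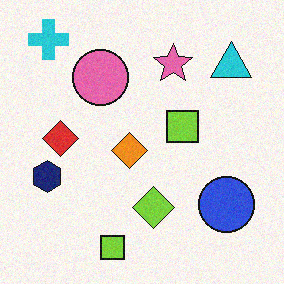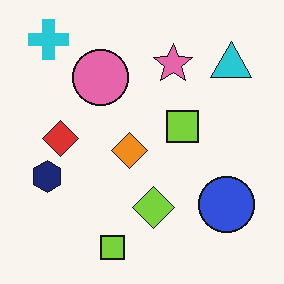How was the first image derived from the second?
This is the original image degraded with a light layer of grain.

Random speckle covers the whole image, including the flat background.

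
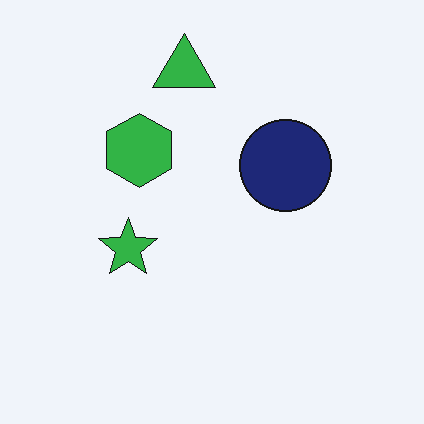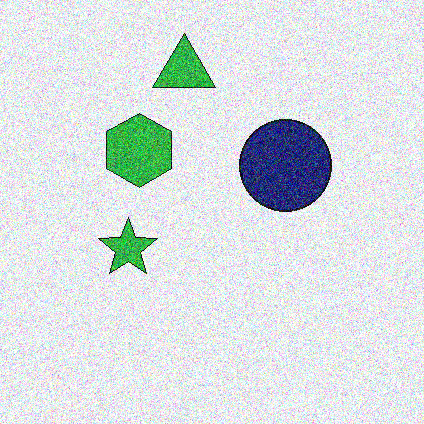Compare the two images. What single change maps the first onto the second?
The transformation is: degraded with strong gaussian noise.

Random speckle covers the whole image, including the flat background.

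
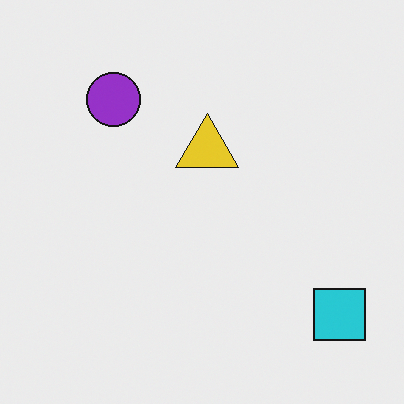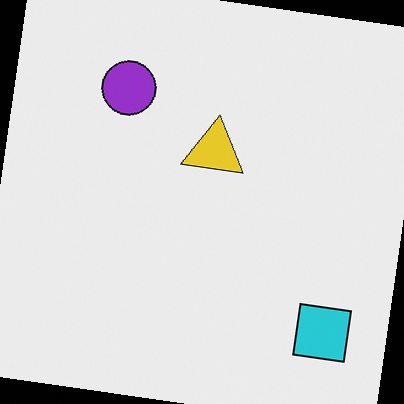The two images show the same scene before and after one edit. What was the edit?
The transformation is: rotated clockwise by a slight angle.

Every shape is tilted by the same angle and the image corners show triangular fill wedges — a whole-image rotation by a non-right angle.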